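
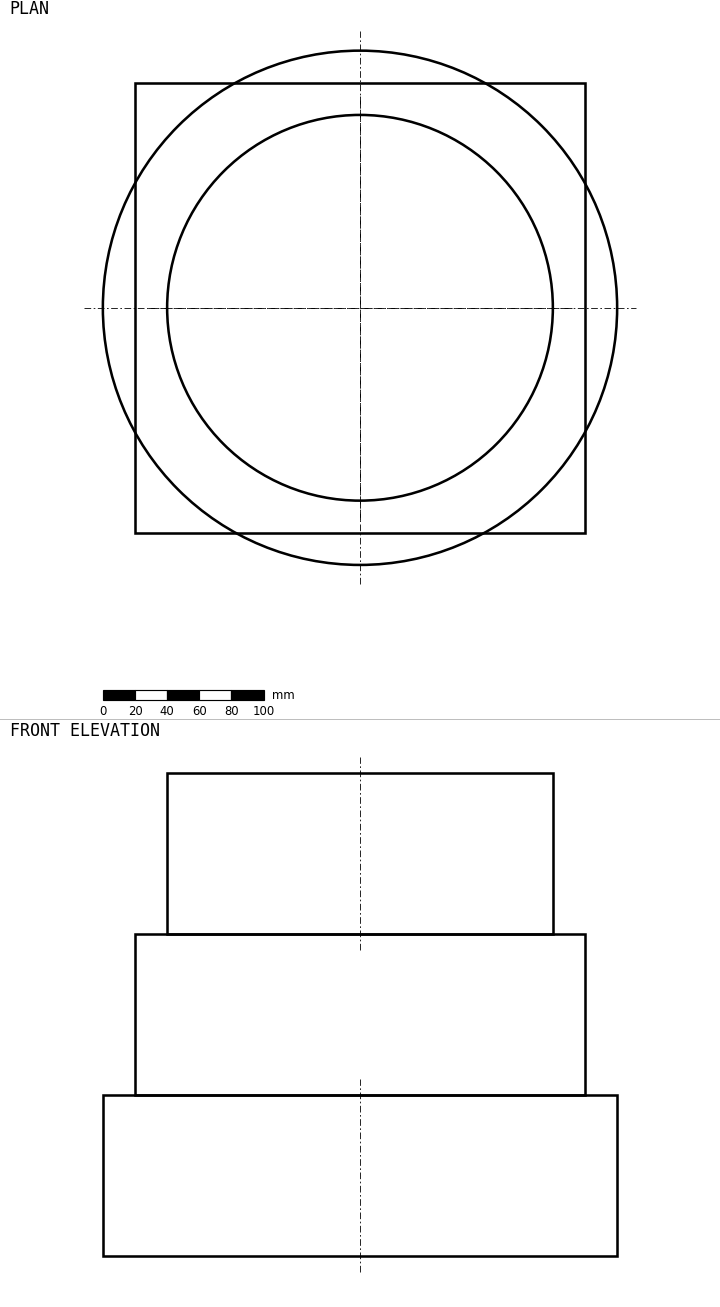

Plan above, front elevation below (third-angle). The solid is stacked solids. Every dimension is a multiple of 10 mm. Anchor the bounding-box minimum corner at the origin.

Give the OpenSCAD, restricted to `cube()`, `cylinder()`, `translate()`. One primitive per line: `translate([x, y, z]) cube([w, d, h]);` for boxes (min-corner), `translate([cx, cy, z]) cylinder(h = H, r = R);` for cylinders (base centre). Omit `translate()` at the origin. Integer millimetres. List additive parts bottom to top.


translate([160, 160, 0]) cylinder(h = 100, r = 160);
translate([20, 20, 100]) cube([280, 280, 100]);
translate([160, 160, 200]) cylinder(h = 100, r = 120);


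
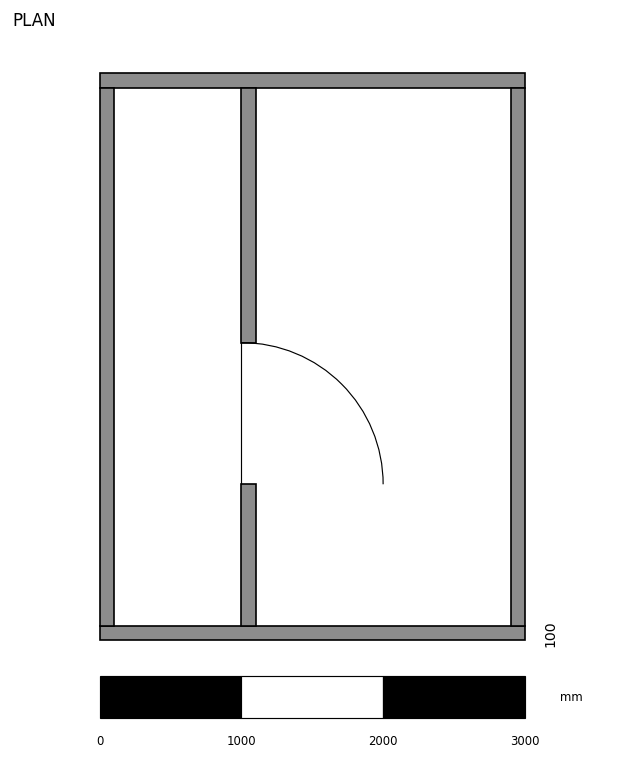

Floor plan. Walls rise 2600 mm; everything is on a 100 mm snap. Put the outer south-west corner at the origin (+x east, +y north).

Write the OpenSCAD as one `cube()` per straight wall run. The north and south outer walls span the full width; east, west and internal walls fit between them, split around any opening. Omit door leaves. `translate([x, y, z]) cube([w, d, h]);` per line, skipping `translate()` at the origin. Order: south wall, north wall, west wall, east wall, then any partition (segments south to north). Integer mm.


cube([3000, 100, 2600]);
translate([0, 3900, 0]) cube([3000, 100, 2600]);
translate([0, 100, 0]) cube([100, 3800, 2600]);
translate([2900, 100, 0]) cube([100, 3800, 2600]);
translate([1000, 100, 0]) cube([100, 1000, 2600]);
translate([1000, 2100, 0]) cube([100, 1800, 2600]);


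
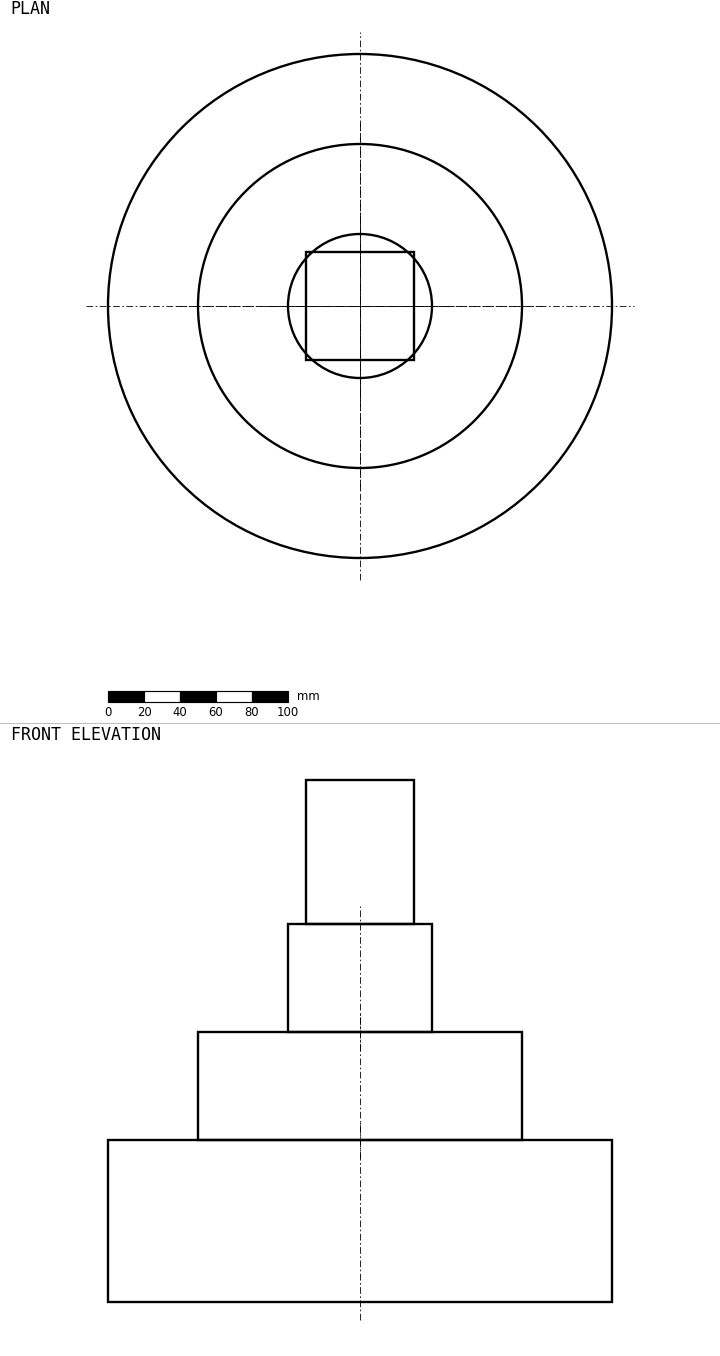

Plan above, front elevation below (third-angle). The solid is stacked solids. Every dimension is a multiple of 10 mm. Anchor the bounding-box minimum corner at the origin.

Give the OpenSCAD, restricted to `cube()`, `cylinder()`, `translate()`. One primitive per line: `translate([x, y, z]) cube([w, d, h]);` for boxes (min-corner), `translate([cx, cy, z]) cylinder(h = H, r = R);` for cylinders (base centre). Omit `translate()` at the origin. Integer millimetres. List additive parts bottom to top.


translate([140, 140, 0]) cylinder(h = 90, r = 140);
translate([140, 140, 90]) cylinder(h = 60, r = 90);
translate([140, 140, 150]) cylinder(h = 60, r = 40);
translate([110, 110, 210]) cube([60, 60, 80]);


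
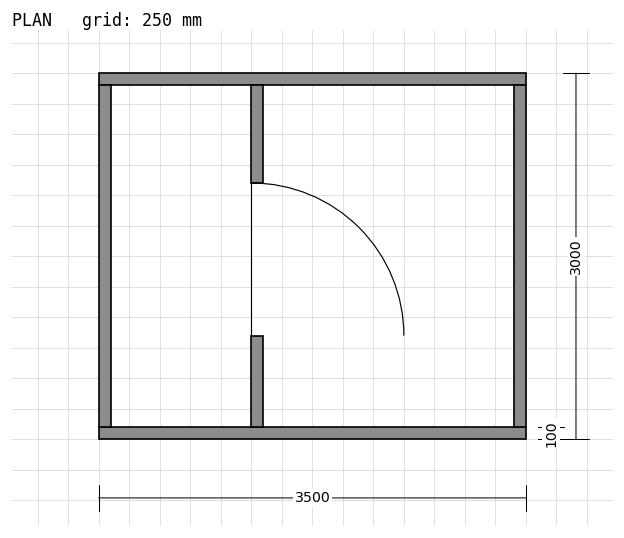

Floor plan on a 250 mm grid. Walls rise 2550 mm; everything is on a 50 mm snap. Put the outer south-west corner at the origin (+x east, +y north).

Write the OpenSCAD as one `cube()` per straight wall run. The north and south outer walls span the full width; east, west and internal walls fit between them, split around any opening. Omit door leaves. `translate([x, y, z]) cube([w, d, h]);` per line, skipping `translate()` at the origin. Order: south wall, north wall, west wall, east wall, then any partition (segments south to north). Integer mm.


cube([3500, 100, 2550]);
translate([0, 2900, 0]) cube([3500, 100, 2550]);
translate([0, 100, 0]) cube([100, 2800, 2550]);
translate([3400, 100, 0]) cube([100, 2800, 2550]);
translate([1250, 100, 0]) cube([100, 750, 2550]);
translate([1250, 2100, 0]) cube([100, 800, 2550]);


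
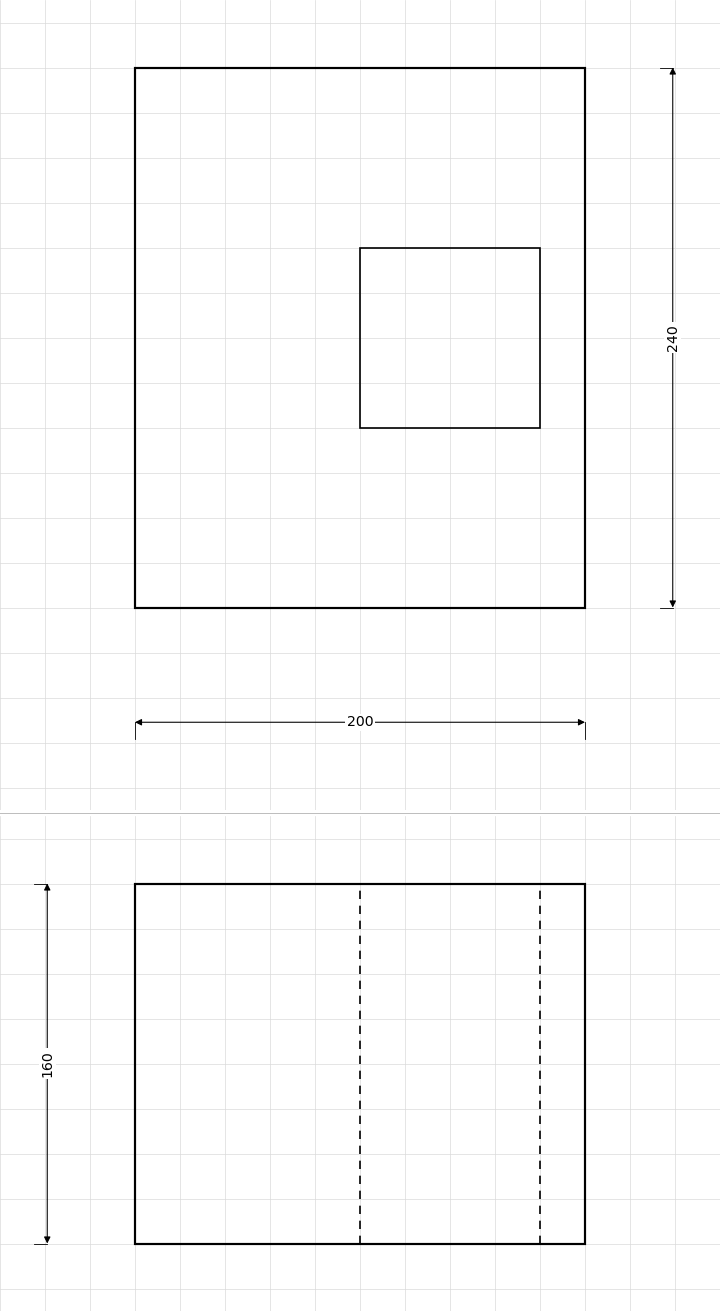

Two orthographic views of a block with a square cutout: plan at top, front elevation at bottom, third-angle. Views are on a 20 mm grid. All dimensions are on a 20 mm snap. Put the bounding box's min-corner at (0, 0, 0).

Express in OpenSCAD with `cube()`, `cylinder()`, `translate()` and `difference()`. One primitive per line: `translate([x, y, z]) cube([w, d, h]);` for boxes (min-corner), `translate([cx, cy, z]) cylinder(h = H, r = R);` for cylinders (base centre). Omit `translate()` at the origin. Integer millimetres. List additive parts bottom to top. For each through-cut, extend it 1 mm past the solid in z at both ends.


difference() {
  cube([200, 240, 160]);
  translate([100, 80, -1]) cube([80, 80, 162]);
}


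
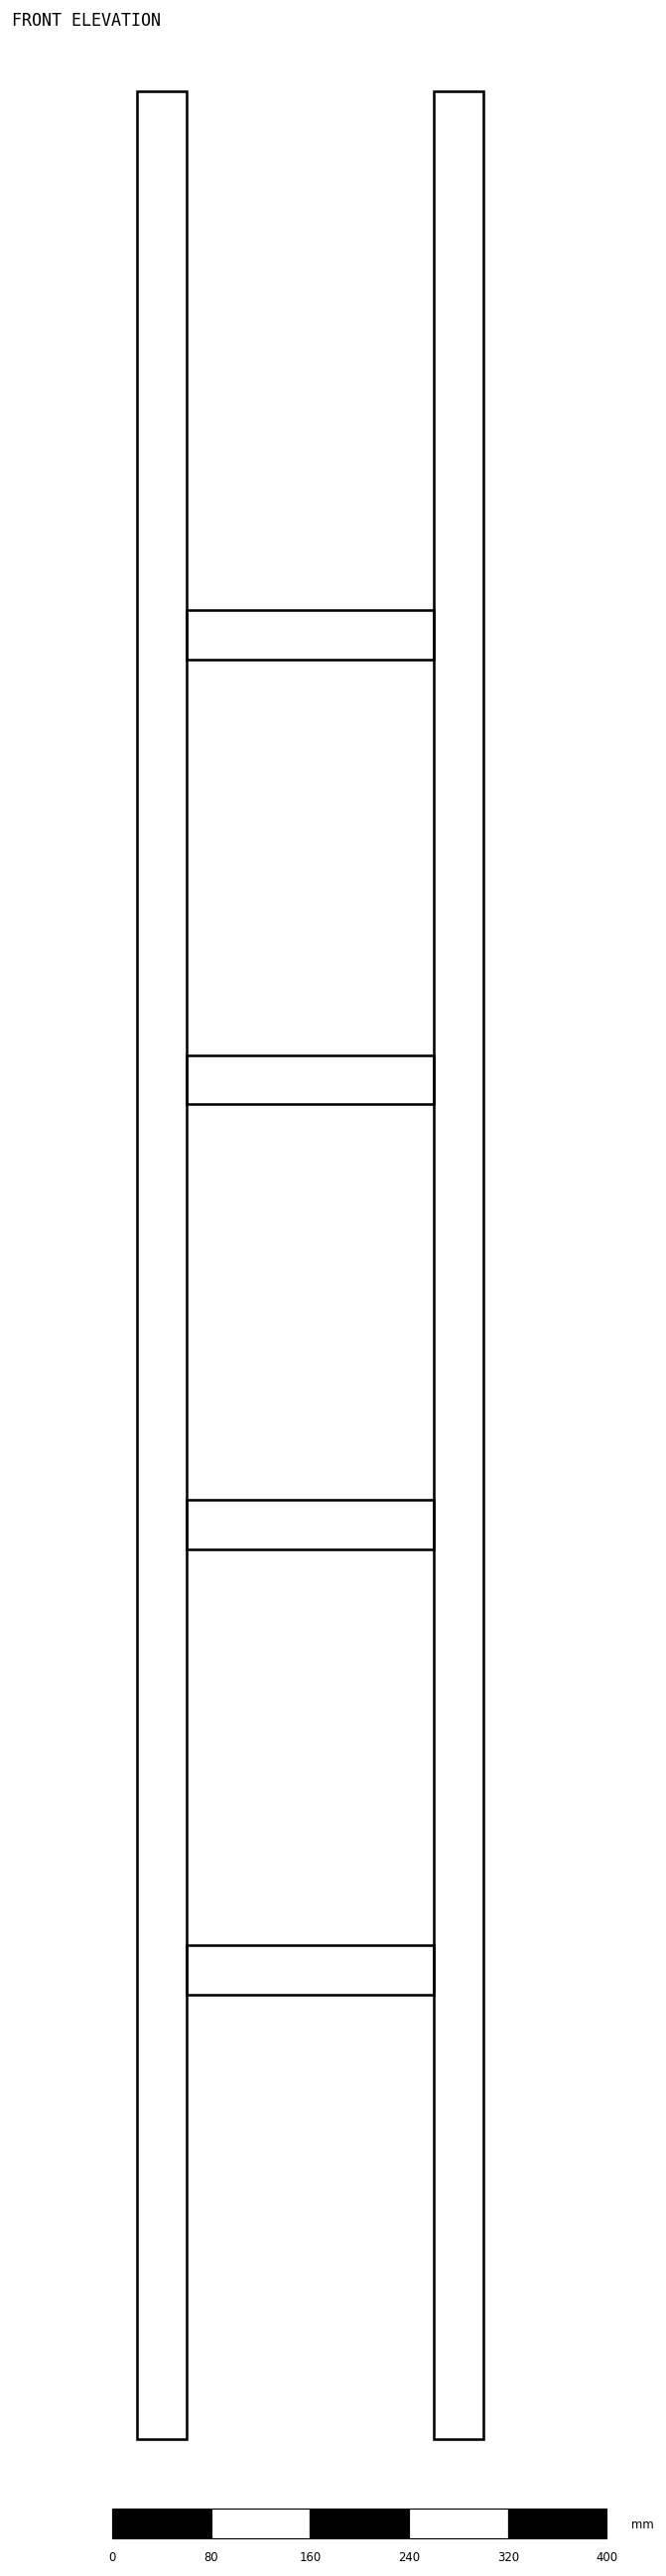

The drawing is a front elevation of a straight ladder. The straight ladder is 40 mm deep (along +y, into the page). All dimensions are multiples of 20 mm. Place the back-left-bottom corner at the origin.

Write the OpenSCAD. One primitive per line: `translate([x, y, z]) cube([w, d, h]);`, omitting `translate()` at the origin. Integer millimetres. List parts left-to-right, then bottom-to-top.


cube([40, 40, 1900]);
translate([40, 0, 360]) cube([200, 40, 40]);
translate([40, 0, 720]) cube([200, 40, 40]);
translate([40, 0, 1080]) cube([200, 40, 40]);
translate([40, 0, 1440]) cube([200, 40, 40]);
translate([240, 0, 0]) cube([40, 40, 1900]);


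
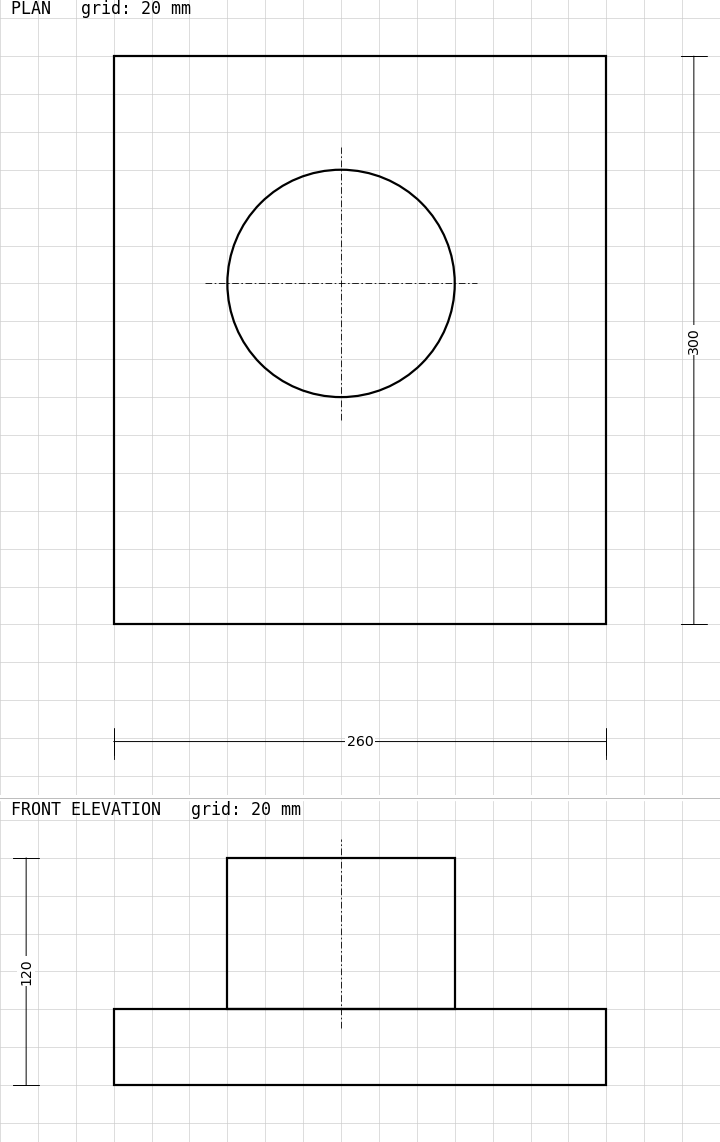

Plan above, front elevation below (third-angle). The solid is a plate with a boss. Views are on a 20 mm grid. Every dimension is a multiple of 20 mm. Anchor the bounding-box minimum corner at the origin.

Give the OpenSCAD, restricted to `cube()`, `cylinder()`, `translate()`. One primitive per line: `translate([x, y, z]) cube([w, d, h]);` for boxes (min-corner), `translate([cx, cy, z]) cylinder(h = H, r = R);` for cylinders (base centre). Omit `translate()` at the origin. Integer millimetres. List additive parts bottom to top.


cube([260, 300, 40]);
translate([120, 180, 40]) cylinder(h = 80, r = 60);


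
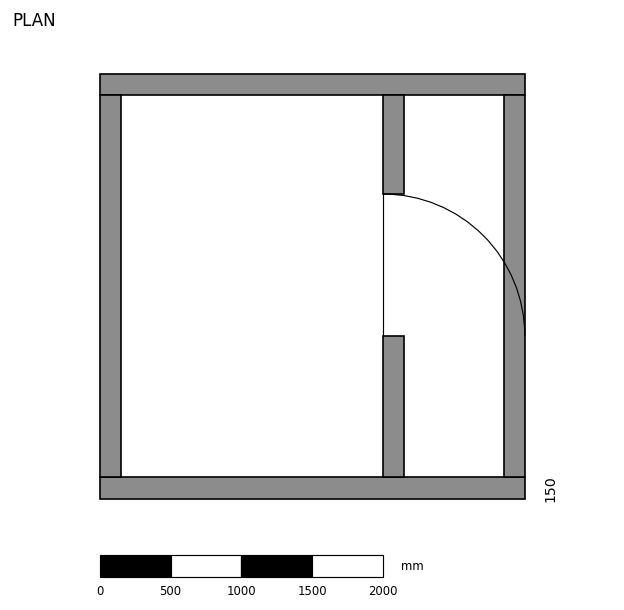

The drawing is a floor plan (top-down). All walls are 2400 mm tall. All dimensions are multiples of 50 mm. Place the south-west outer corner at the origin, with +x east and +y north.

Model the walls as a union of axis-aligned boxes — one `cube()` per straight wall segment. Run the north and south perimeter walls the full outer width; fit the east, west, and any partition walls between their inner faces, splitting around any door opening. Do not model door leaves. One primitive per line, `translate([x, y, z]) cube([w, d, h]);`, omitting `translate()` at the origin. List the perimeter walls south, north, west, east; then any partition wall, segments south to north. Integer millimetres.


cube([3000, 150, 2400]);
translate([0, 2850, 0]) cube([3000, 150, 2400]);
translate([0, 150, 0]) cube([150, 2700, 2400]);
translate([2850, 150, 0]) cube([150, 2700, 2400]);
translate([2000, 150, 0]) cube([150, 1000, 2400]);
translate([2000, 2150, 0]) cube([150, 700, 2400]);


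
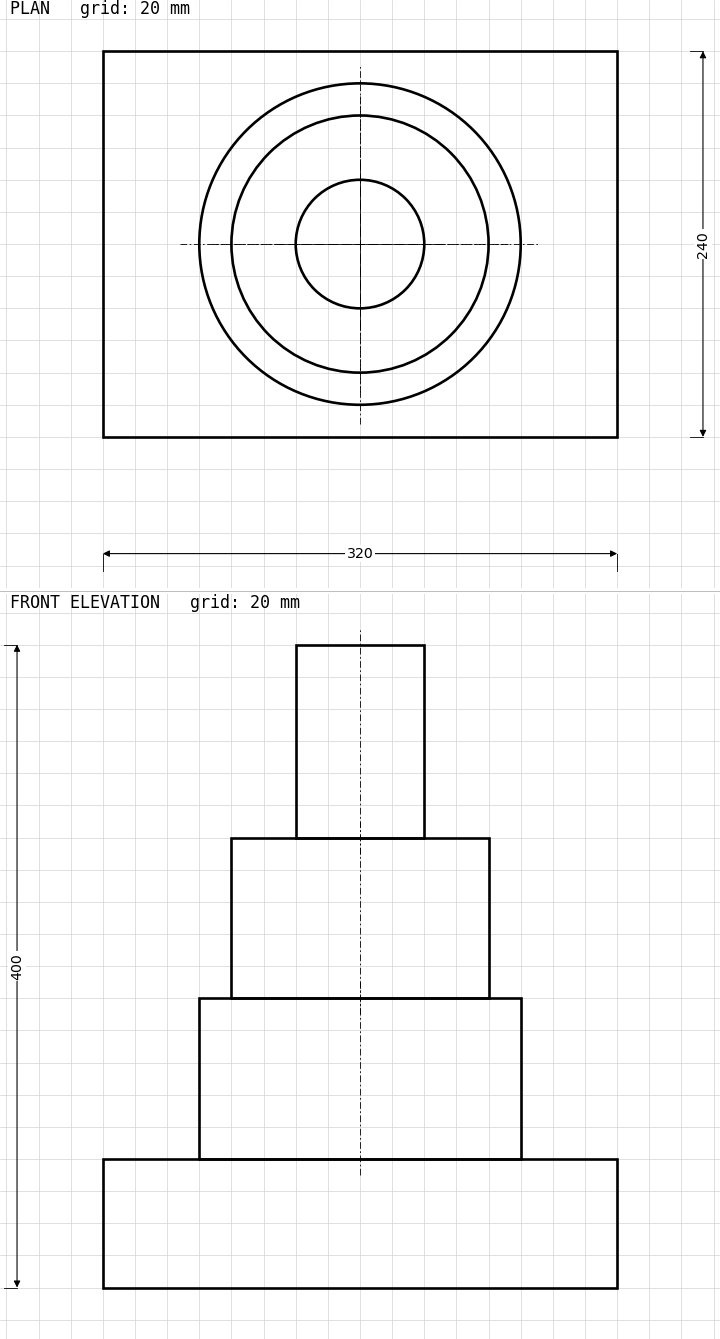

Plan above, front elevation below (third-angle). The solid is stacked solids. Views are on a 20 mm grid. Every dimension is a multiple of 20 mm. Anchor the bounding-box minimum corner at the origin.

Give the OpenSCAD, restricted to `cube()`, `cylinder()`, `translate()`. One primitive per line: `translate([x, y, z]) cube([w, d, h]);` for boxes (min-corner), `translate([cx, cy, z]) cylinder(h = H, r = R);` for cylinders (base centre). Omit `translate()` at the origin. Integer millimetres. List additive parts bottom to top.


cube([320, 240, 80]);
translate([160, 120, 80]) cylinder(h = 100, r = 100);
translate([160, 120, 180]) cylinder(h = 100, r = 80);
translate([160, 120, 280]) cylinder(h = 120, r = 40);


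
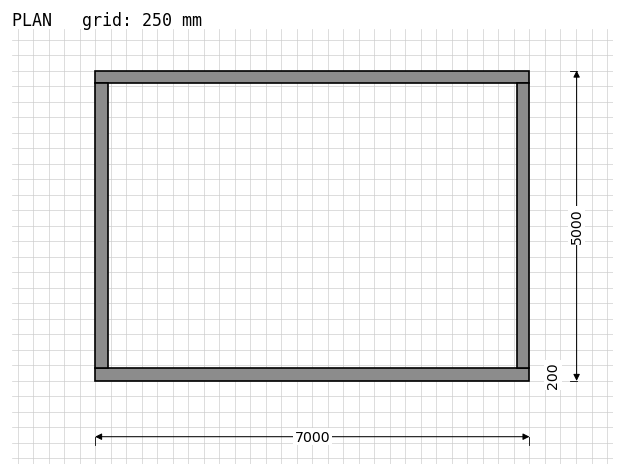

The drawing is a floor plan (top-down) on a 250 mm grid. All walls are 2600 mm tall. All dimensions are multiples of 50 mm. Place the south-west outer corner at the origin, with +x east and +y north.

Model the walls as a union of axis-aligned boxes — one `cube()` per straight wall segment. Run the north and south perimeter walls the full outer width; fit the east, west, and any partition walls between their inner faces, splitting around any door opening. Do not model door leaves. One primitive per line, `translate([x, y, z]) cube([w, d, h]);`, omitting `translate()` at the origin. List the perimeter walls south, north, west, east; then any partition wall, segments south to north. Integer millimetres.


cube([7000, 200, 2600]);
translate([0, 4800, 0]) cube([7000, 200, 2600]);
translate([0, 200, 0]) cube([200, 4600, 2600]);
translate([6800, 200, 0]) cube([200, 4600, 2600]);


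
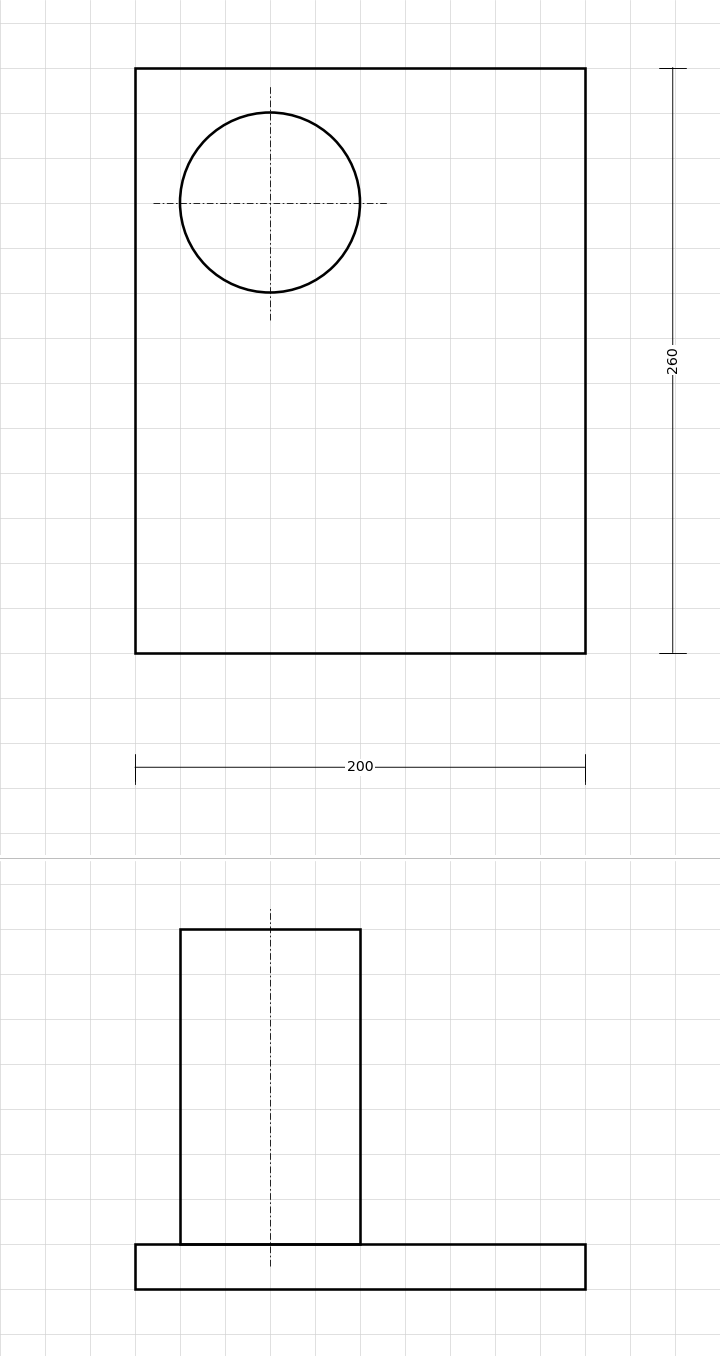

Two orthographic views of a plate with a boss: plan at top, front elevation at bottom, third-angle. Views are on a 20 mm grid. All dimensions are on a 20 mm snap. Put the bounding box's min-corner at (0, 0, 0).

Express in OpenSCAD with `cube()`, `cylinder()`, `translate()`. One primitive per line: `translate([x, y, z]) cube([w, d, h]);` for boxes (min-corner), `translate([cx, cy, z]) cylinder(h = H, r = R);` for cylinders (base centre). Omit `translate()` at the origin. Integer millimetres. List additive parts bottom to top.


cube([200, 260, 20]);
translate([60, 200, 20]) cylinder(h = 140, r = 40);


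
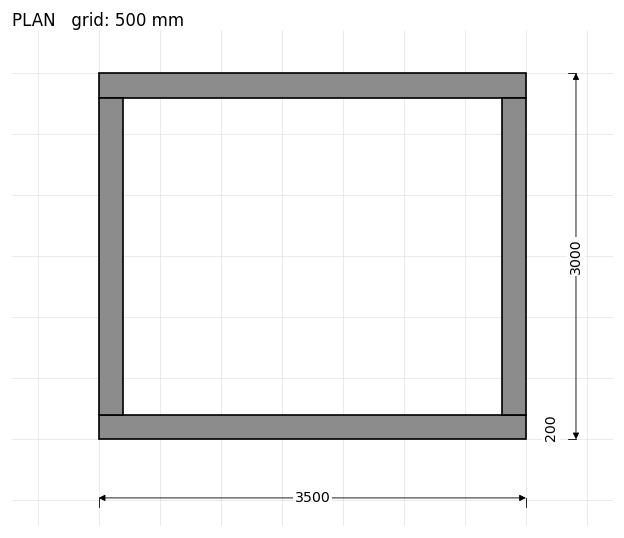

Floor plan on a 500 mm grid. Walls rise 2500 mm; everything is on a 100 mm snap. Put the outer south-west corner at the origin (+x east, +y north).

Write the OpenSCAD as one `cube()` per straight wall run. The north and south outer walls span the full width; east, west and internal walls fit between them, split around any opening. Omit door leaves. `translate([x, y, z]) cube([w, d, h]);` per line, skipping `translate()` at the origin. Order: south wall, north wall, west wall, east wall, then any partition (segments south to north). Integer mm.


cube([3500, 200, 2500]);
translate([0, 2800, 0]) cube([3500, 200, 2500]);
translate([0, 200, 0]) cube([200, 2600, 2500]);
translate([3300, 200, 0]) cube([200, 2600, 2500]);


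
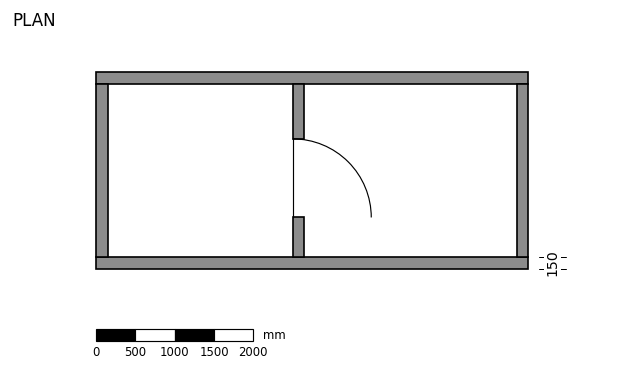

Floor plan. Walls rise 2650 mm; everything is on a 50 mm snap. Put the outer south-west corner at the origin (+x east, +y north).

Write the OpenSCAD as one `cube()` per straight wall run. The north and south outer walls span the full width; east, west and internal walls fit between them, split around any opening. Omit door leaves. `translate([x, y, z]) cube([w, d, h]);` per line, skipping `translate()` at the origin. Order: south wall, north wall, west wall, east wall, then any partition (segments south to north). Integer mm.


cube([5500, 150, 2650]);
translate([0, 2350, 0]) cube([5500, 150, 2650]);
translate([0, 150, 0]) cube([150, 2200, 2650]);
translate([5350, 150, 0]) cube([150, 2200, 2650]);
translate([2500, 150, 0]) cube([150, 500, 2650]);
translate([2500, 1650, 0]) cube([150, 700, 2650]);


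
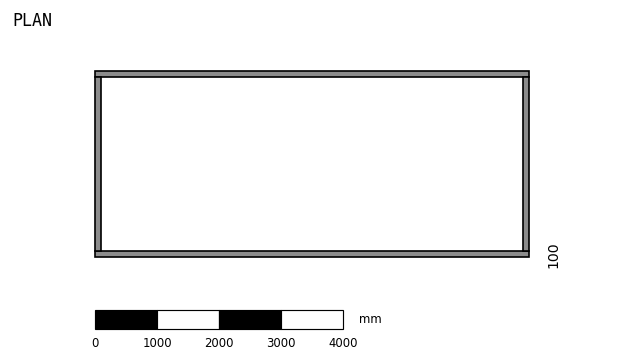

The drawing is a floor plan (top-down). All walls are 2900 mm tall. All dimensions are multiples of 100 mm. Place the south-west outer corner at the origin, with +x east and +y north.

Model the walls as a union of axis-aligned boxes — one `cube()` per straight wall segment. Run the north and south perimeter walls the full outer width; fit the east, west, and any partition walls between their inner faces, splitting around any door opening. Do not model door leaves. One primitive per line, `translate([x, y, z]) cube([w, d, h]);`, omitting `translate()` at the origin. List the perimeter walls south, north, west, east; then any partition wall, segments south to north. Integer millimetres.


cube([7000, 100, 2900]);
translate([0, 2900, 0]) cube([7000, 100, 2900]);
translate([0, 100, 0]) cube([100, 2800, 2900]);
translate([6900, 100, 0]) cube([100, 2800, 2900]);


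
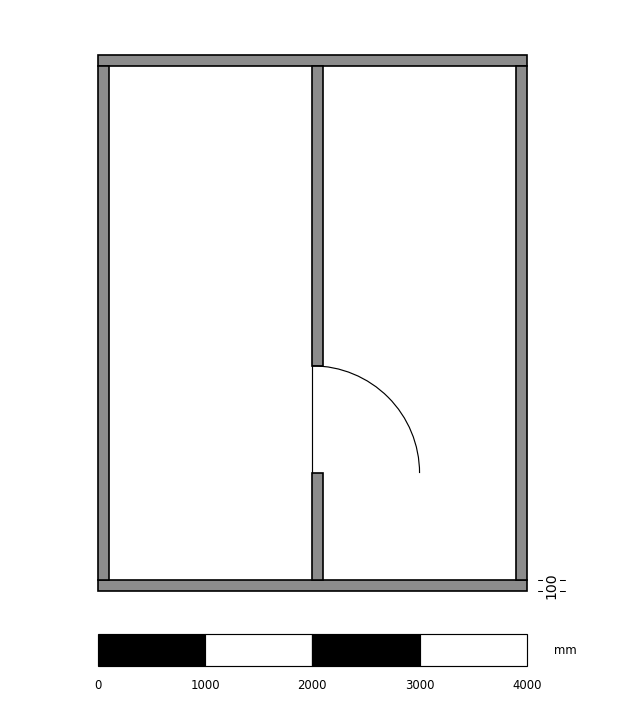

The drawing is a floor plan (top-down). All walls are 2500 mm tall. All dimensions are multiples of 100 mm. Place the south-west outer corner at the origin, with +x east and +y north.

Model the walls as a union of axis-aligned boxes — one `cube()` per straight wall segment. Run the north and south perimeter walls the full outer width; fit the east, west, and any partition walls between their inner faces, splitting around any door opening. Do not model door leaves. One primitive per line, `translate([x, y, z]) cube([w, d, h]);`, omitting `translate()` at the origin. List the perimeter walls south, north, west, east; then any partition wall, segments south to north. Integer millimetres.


cube([4000, 100, 2500]);
translate([0, 4900, 0]) cube([4000, 100, 2500]);
translate([0, 100, 0]) cube([100, 4800, 2500]);
translate([3900, 100, 0]) cube([100, 4800, 2500]);
translate([2000, 100, 0]) cube([100, 1000, 2500]);
translate([2000, 2100, 0]) cube([100, 2800, 2500]);


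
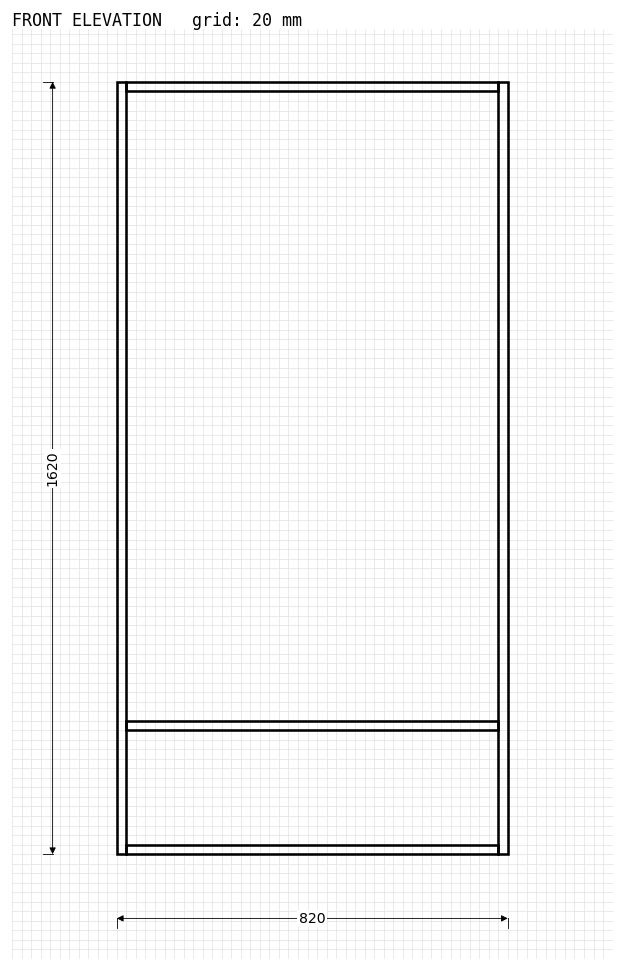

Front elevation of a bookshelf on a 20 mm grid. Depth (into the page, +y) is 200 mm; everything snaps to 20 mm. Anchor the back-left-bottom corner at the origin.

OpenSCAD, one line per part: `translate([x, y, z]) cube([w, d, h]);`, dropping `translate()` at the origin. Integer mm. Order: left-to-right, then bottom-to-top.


cube([20, 200, 1620]);
translate([20, 0, 0]) cube([780, 200, 20]);
translate([20, 0, 260]) cube([780, 200, 20]);
translate([20, 0, 1600]) cube([780, 200, 20]);
translate([800, 0, 0]) cube([20, 200, 1620]);


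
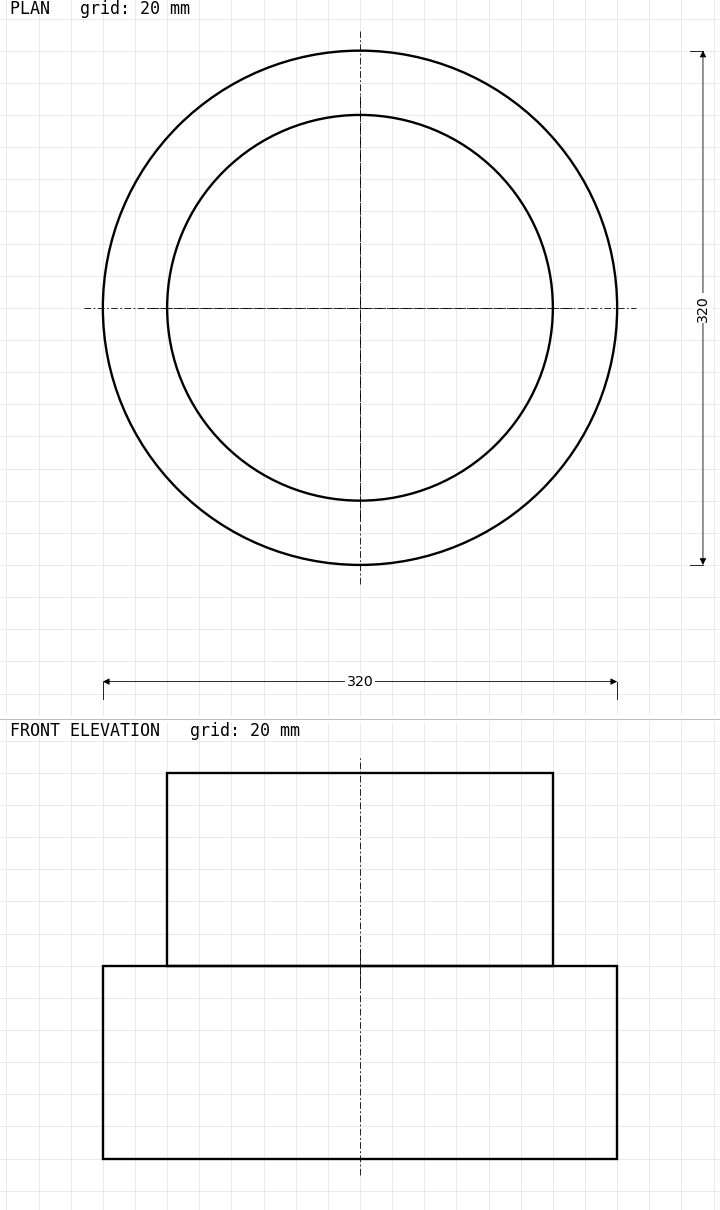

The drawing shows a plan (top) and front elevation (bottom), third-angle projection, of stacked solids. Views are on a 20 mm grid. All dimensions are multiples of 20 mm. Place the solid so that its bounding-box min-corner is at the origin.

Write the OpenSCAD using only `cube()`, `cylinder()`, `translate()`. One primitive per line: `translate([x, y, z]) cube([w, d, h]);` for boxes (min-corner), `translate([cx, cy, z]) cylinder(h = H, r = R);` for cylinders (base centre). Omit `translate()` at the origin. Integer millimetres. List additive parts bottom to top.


translate([160, 160, 0]) cylinder(h = 120, r = 160);
translate([160, 160, 120]) cylinder(h = 120, r = 120);


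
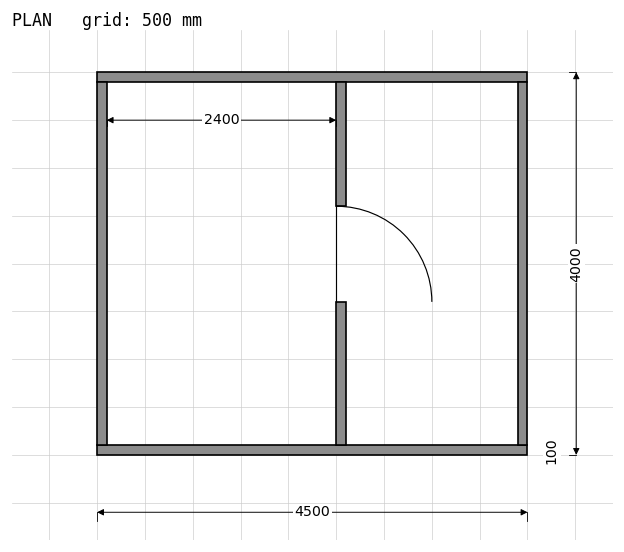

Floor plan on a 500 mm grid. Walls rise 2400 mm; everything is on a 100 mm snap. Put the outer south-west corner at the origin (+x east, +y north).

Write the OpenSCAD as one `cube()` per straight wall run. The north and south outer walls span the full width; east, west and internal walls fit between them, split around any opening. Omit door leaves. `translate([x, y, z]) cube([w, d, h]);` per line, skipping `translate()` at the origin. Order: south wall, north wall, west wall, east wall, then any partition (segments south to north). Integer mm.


cube([4500, 100, 2400]);
translate([0, 3900, 0]) cube([4500, 100, 2400]);
translate([0, 100, 0]) cube([100, 3800, 2400]);
translate([4400, 100, 0]) cube([100, 3800, 2400]);
translate([2500, 100, 0]) cube([100, 1500, 2400]);
translate([2500, 2600, 0]) cube([100, 1300, 2400]);


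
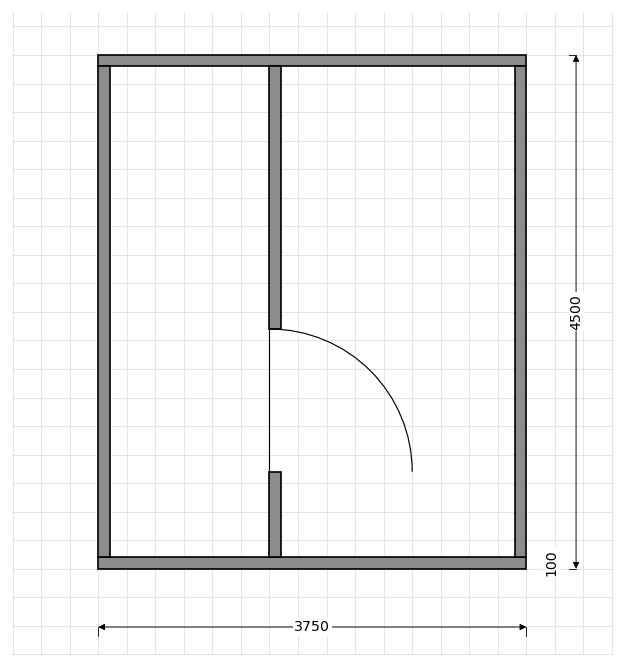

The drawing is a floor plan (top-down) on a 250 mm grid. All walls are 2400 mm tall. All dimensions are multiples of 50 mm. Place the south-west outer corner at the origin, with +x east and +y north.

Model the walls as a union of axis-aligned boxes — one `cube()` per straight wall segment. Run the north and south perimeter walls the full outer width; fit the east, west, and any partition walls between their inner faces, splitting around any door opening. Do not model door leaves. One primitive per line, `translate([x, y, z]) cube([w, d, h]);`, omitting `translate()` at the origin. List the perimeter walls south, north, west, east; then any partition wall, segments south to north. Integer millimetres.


cube([3750, 100, 2400]);
translate([0, 4400, 0]) cube([3750, 100, 2400]);
translate([0, 100, 0]) cube([100, 4300, 2400]);
translate([3650, 100, 0]) cube([100, 4300, 2400]);
translate([1500, 100, 0]) cube([100, 750, 2400]);
translate([1500, 2100, 0]) cube([100, 2300, 2400]);


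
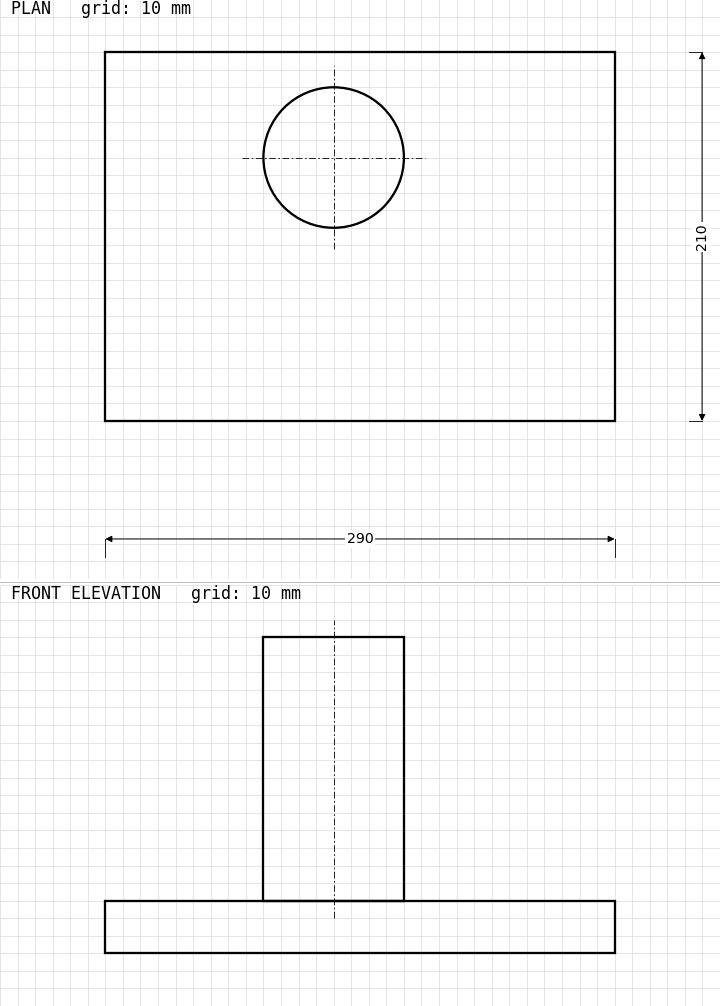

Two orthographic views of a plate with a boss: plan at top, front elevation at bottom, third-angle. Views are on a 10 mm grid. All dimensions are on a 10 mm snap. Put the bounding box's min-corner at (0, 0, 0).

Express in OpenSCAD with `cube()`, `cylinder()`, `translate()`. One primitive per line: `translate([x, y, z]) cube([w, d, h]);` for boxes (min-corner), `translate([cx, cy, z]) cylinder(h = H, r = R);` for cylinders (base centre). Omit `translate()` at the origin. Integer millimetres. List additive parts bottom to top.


cube([290, 210, 30]);
translate([130, 150, 30]) cylinder(h = 150, r = 40);


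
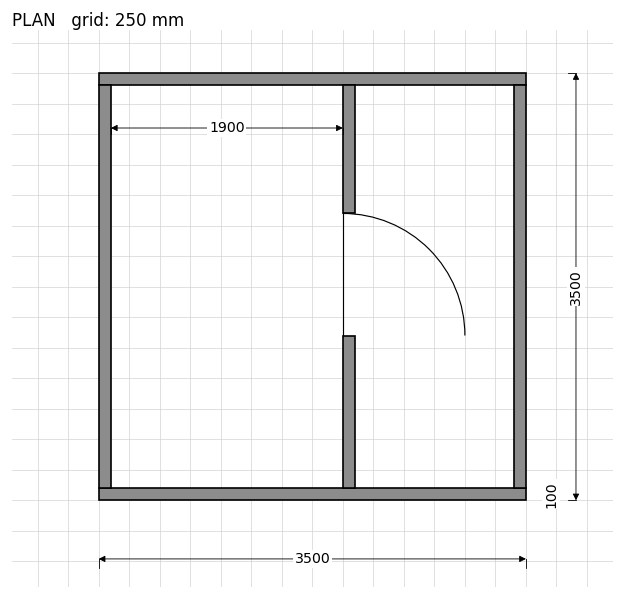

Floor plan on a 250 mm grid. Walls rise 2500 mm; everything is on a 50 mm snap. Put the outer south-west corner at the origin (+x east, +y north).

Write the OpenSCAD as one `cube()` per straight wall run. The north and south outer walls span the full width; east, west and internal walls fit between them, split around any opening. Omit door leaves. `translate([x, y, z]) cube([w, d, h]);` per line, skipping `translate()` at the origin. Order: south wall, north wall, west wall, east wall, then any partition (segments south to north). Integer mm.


cube([3500, 100, 2500]);
translate([0, 3400, 0]) cube([3500, 100, 2500]);
translate([0, 100, 0]) cube([100, 3300, 2500]);
translate([3400, 100, 0]) cube([100, 3300, 2500]);
translate([2000, 100, 0]) cube([100, 1250, 2500]);
translate([2000, 2350, 0]) cube([100, 1050, 2500]);


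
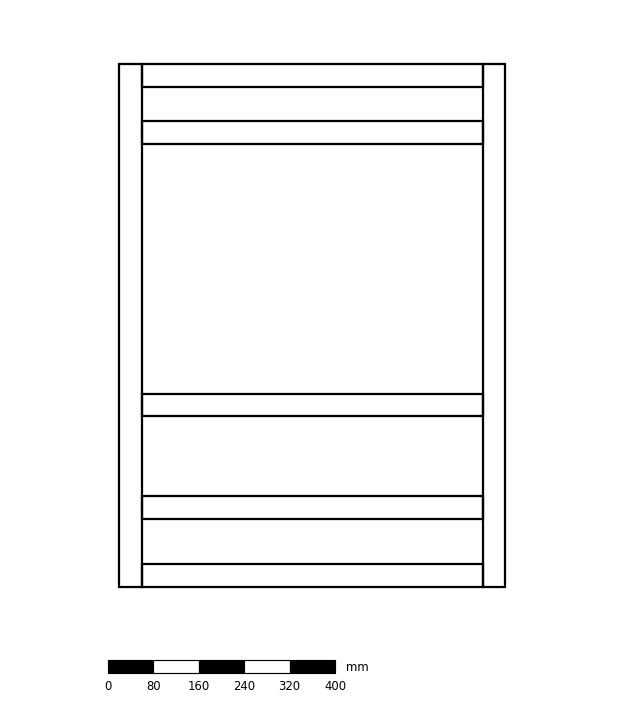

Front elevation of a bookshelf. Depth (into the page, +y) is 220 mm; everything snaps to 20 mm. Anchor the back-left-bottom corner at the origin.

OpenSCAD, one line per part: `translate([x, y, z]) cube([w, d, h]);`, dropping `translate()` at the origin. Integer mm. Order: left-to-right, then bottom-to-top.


cube([40, 220, 920]);
translate([40, 0, 0]) cube([600, 220, 40]);
translate([40, 0, 120]) cube([600, 220, 40]);
translate([40, 0, 300]) cube([600, 220, 40]);
translate([40, 0, 780]) cube([600, 220, 40]);
translate([40, 0, 880]) cube([600, 220, 40]);
translate([640, 0, 0]) cube([40, 220, 920]);


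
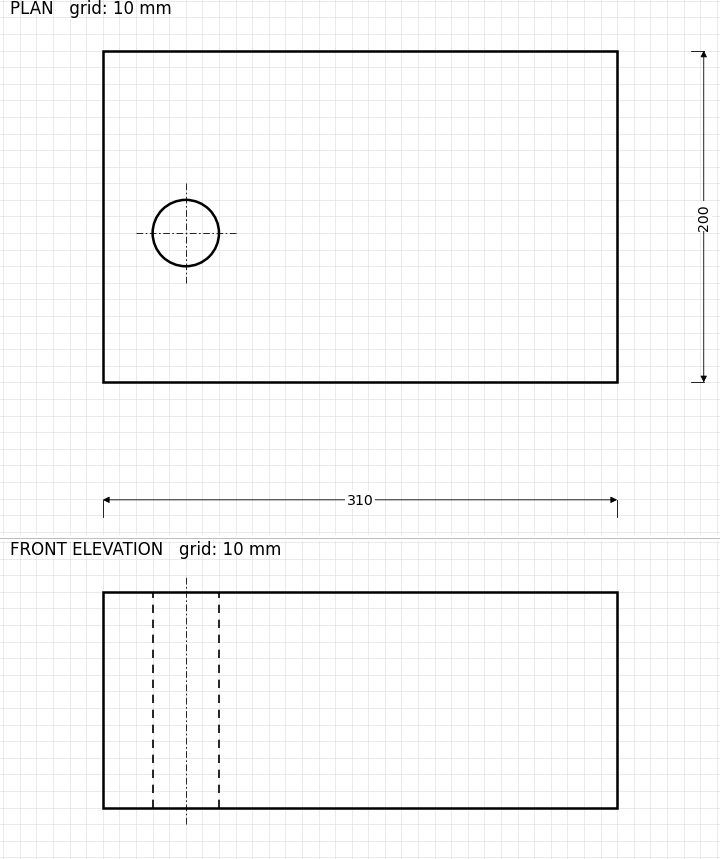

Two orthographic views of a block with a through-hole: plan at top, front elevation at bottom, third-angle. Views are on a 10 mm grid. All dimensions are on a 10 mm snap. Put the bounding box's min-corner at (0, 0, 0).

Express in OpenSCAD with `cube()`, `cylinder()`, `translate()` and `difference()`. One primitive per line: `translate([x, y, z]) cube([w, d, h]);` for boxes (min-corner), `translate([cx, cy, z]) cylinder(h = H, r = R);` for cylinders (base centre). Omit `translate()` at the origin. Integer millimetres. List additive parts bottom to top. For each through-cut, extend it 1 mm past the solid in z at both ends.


difference() {
  cube([310, 200, 130]);
  translate([50, 90, -1]) cylinder(h = 132, r = 20);
}


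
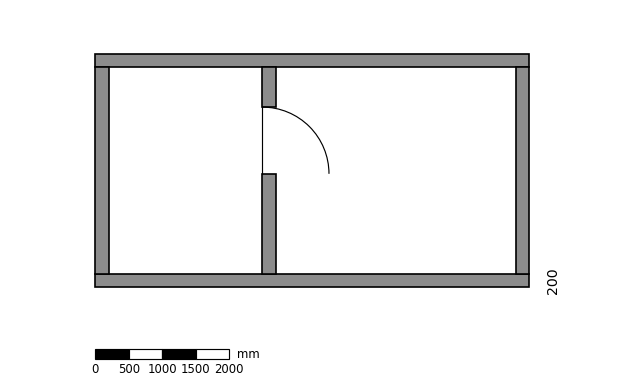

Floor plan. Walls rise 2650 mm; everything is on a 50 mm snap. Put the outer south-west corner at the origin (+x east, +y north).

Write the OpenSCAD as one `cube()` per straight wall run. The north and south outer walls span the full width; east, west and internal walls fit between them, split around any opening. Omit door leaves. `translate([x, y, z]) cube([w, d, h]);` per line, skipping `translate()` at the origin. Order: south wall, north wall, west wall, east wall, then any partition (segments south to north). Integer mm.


cube([6500, 200, 2650]);
translate([0, 3300, 0]) cube([6500, 200, 2650]);
translate([0, 200, 0]) cube([200, 3100, 2650]);
translate([6300, 200, 0]) cube([200, 3100, 2650]);
translate([2500, 200, 0]) cube([200, 1500, 2650]);
translate([2500, 2700, 0]) cube([200, 600, 2650]);


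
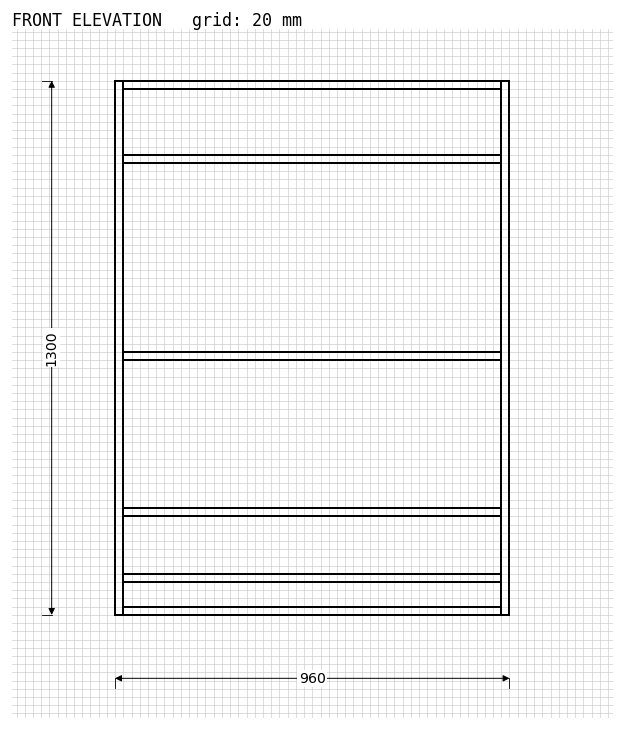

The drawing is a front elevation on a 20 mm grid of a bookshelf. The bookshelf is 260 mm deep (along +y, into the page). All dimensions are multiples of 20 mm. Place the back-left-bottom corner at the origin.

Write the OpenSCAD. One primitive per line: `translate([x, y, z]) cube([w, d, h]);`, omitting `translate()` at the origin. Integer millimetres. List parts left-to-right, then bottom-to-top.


cube([20, 260, 1300]);
translate([20, 0, 0]) cube([920, 260, 20]);
translate([20, 0, 80]) cube([920, 260, 20]);
translate([20, 0, 240]) cube([920, 260, 20]);
translate([20, 0, 620]) cube([920, 260, 20]);
translate([20, 0, 1100]) cube([920, 260, 20]);
translate([20, 0, 1280]) cube([920, 260, 20]);
translate([940, 0, 0]) cube([20, 260, 1300]);


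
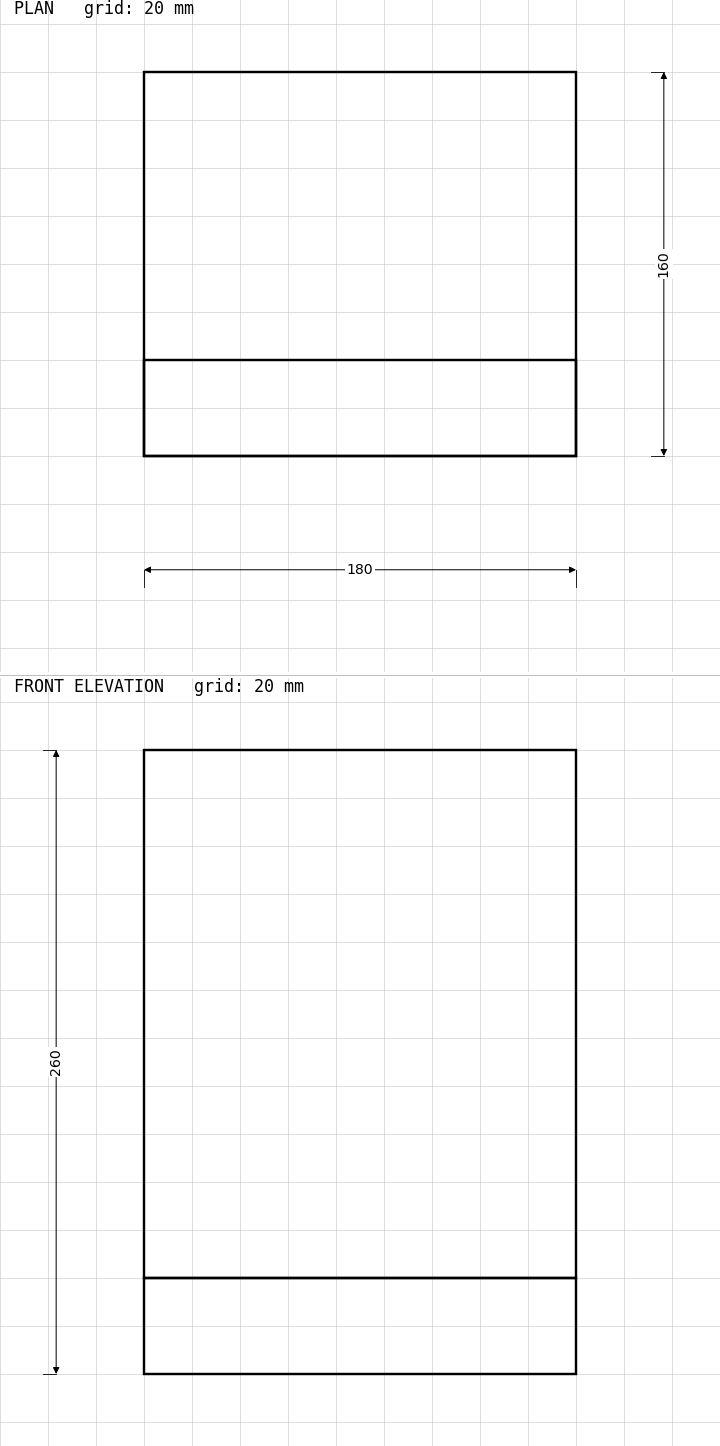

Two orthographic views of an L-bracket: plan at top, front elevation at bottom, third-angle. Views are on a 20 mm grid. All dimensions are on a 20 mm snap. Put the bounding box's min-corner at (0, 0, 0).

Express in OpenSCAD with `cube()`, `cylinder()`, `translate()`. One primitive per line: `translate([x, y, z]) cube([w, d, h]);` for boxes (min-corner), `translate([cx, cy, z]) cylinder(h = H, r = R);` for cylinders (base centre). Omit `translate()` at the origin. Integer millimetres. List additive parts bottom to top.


cube([180, 160, 40]);
translate([0, 0, 40]) cube([180, 40, 220]);


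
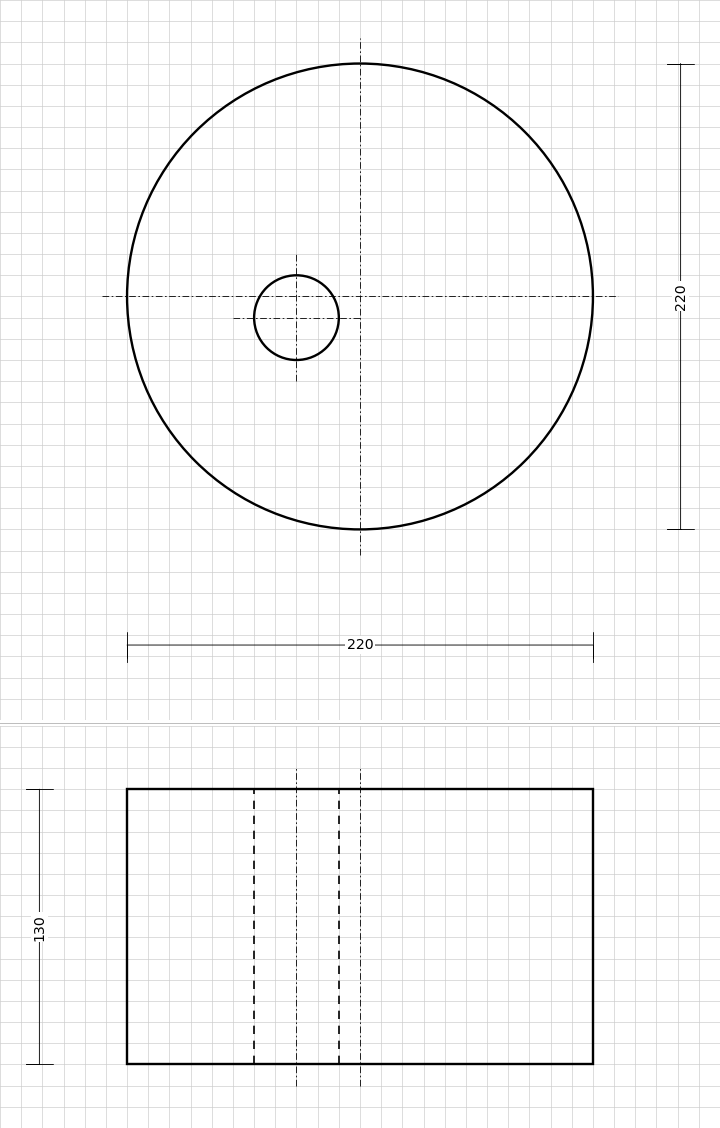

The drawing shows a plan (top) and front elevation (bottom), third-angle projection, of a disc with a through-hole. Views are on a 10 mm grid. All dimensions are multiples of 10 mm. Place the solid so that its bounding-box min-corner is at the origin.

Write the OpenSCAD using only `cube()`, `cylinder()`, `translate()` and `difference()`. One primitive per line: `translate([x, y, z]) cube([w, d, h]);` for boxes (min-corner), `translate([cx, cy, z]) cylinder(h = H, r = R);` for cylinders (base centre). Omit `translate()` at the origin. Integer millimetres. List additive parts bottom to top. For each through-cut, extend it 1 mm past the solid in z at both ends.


difference() {
  translate([110, 110, 0]) cylinder(h = 130, r = 110);
  translate([80, 100, -1]) cylinder(h = 132, r = 20);
}


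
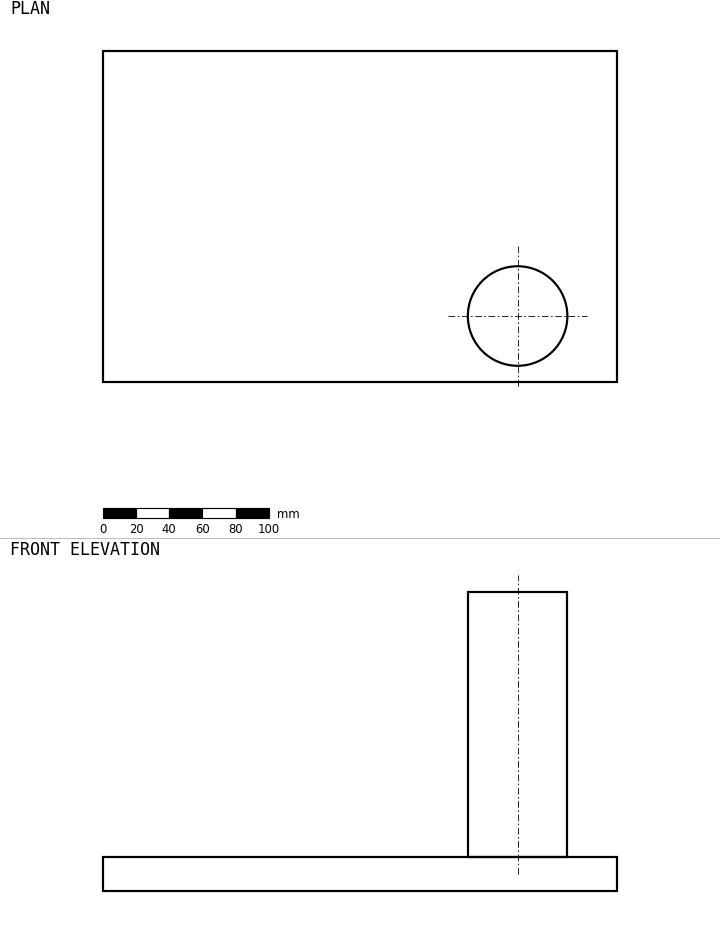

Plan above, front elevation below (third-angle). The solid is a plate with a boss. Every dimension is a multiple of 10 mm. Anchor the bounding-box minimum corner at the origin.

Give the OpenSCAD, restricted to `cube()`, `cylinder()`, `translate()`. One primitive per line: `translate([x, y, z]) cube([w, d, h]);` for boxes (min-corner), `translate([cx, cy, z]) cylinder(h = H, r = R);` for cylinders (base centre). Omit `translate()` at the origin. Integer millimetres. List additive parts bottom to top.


cube([310, 200, 20]);
translate([250, 40, 20]) cylinder(h = 160, r = 30);


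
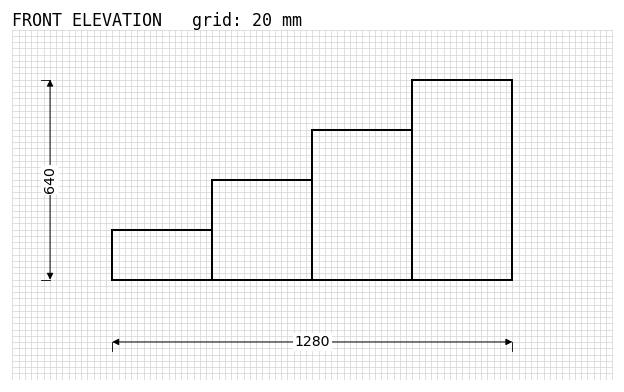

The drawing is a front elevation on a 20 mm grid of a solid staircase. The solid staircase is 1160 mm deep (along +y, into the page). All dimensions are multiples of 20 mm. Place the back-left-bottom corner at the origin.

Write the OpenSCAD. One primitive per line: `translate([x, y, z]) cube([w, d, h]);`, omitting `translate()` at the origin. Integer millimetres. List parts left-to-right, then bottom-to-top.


cube([320, 1160, 160]);
translate([320, 0, 0]) cube([320, 1160, 320]);
translate([640, 0, 0]) cube([320, 1160, 480]);
translate([960, 0, 0]) cube([320, 1160, 640]);


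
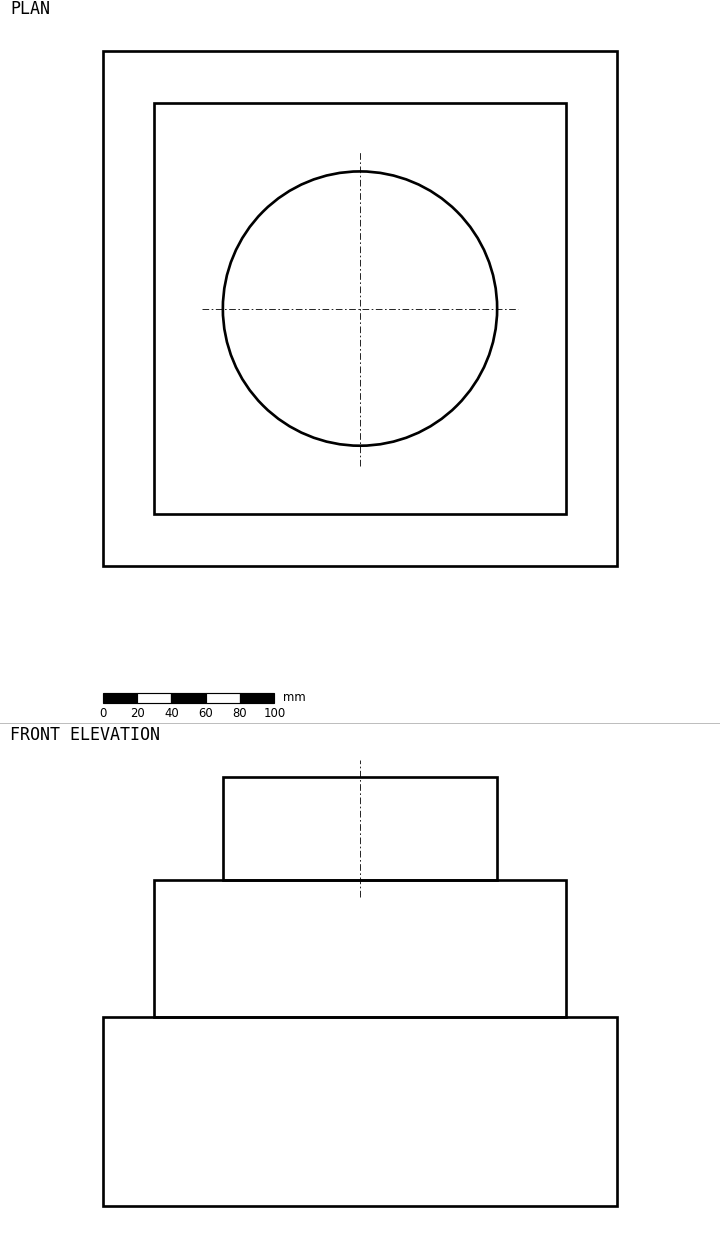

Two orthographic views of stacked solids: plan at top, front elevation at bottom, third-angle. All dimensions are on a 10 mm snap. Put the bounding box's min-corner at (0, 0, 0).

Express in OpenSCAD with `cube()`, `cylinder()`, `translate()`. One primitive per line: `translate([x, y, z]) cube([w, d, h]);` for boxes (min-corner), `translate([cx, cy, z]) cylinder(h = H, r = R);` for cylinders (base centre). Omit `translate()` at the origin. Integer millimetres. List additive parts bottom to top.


cube([300, 300, 110]);
translate([30, 30, 110]) cube([240, 240, 80]);
translate([150, 150, 190]) cylinder(h = 60, r = 80);


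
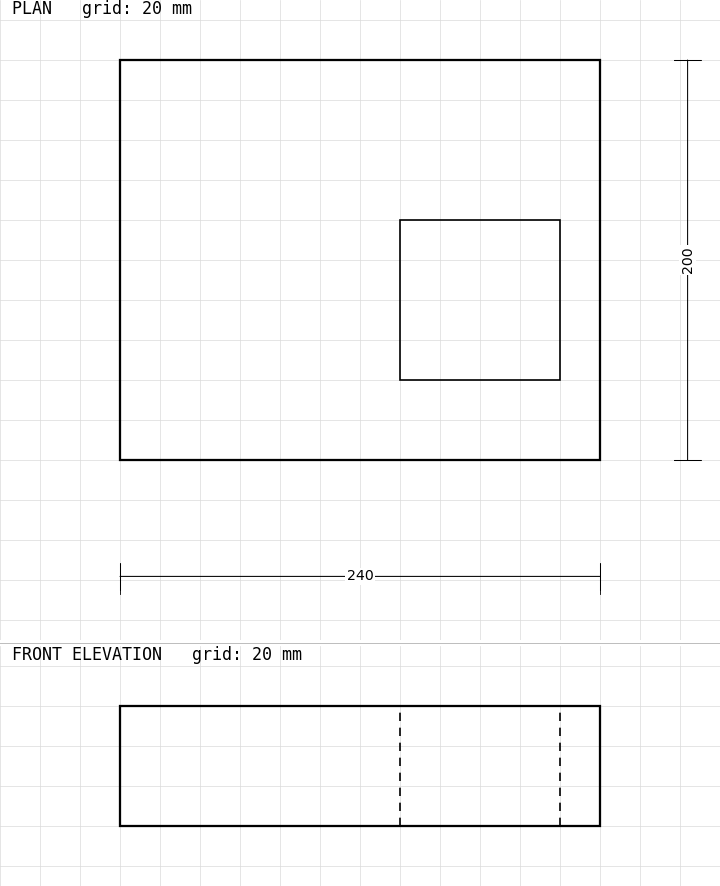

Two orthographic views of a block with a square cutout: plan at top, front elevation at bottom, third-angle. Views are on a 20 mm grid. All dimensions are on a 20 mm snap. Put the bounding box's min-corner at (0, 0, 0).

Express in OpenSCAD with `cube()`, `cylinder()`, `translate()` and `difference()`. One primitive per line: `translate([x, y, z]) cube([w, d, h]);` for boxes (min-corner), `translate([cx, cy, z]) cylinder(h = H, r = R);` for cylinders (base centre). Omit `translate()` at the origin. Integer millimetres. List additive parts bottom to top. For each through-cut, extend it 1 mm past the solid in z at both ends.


difference() {
  cube([240, 200, 60]);
  translate([140, 40, -1]) cube([80, 80, 62]);
}


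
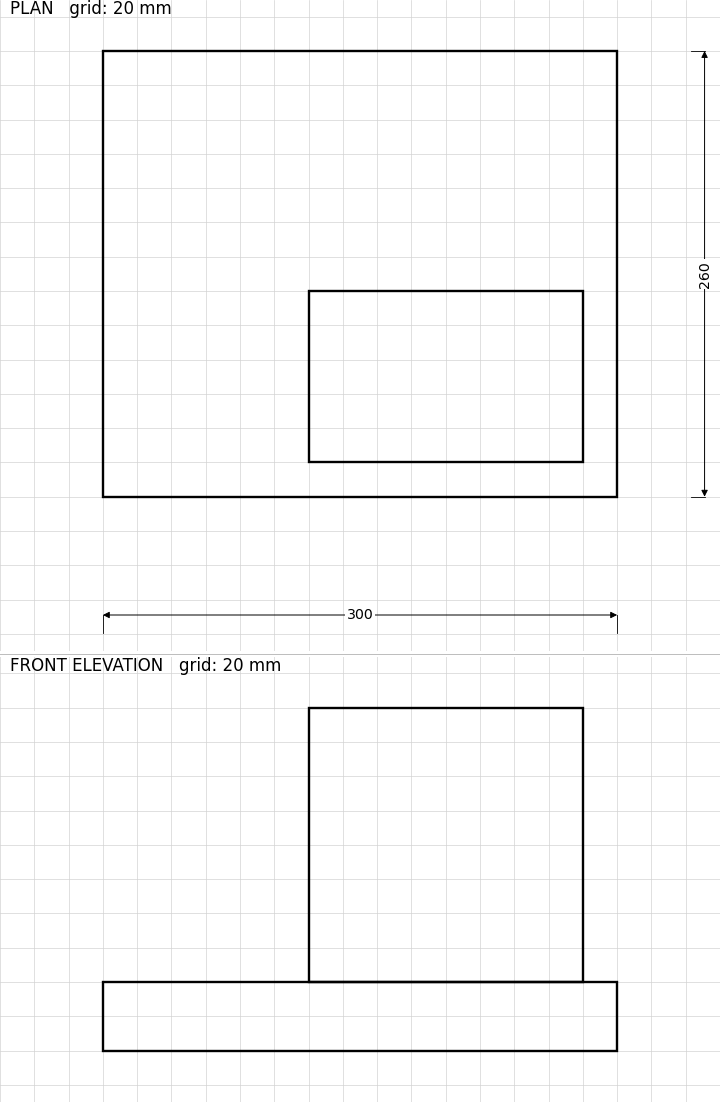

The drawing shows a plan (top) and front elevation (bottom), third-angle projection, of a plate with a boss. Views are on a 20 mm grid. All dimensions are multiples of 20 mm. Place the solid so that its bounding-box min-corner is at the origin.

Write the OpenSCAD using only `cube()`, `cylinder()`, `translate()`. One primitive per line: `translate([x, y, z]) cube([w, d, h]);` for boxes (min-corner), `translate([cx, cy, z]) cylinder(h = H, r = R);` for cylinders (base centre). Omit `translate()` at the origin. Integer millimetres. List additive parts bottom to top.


cube([300, 260, 40]);
translate([120, 20, 40]) cube([160, 100, 160]);


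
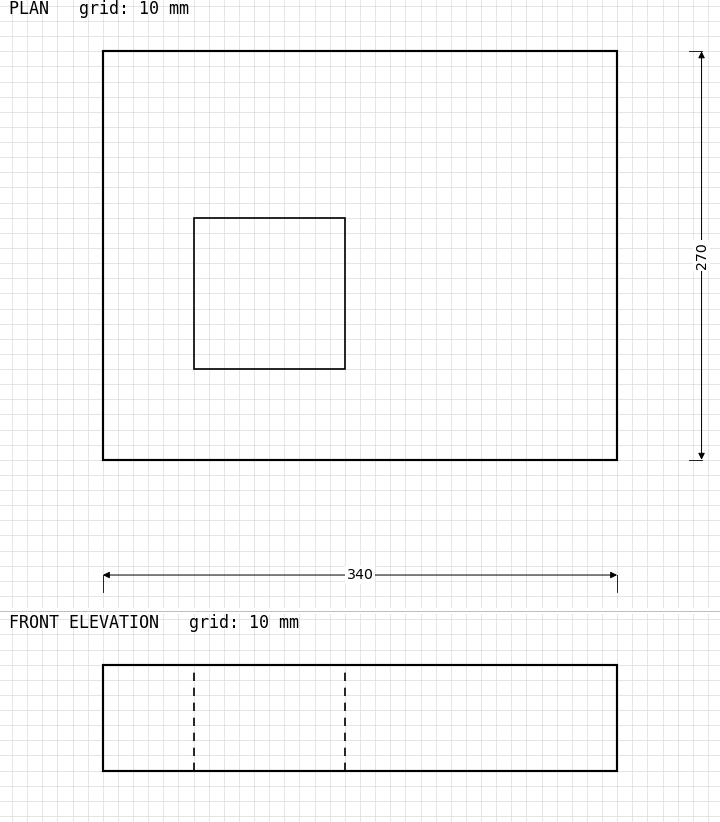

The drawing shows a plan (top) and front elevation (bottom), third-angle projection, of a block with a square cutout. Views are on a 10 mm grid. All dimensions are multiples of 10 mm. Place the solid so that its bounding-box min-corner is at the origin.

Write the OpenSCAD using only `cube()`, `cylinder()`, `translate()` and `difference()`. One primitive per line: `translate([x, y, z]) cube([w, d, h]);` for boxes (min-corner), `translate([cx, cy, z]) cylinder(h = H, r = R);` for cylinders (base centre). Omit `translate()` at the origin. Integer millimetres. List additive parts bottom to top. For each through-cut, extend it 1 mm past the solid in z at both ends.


difference() {
  cube([340, 270, 70]);
  translate([60, 60, -1]) cube([100, 100, 72]);
}


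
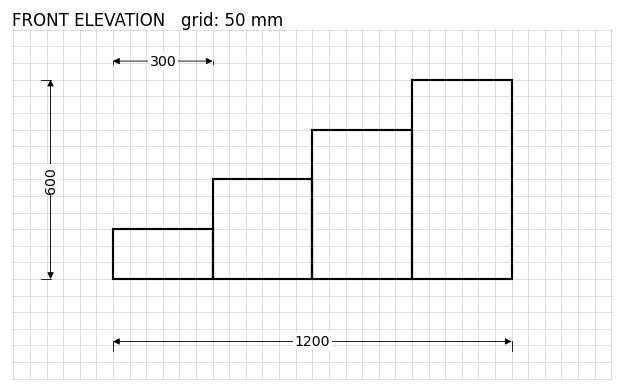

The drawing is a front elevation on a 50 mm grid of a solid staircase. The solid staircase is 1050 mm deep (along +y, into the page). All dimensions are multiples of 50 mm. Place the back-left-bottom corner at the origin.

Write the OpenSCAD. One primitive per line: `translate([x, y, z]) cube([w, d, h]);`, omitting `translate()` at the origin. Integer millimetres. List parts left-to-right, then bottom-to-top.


cube([300, 1050, 150]);
translate([300, 0, 0]) cube([300, 1050, 300]);
translate([600, 0, 0]) cube([300, 1050, 450]);
translate([900, 0, 0]) cube([300, 1050, 600]);


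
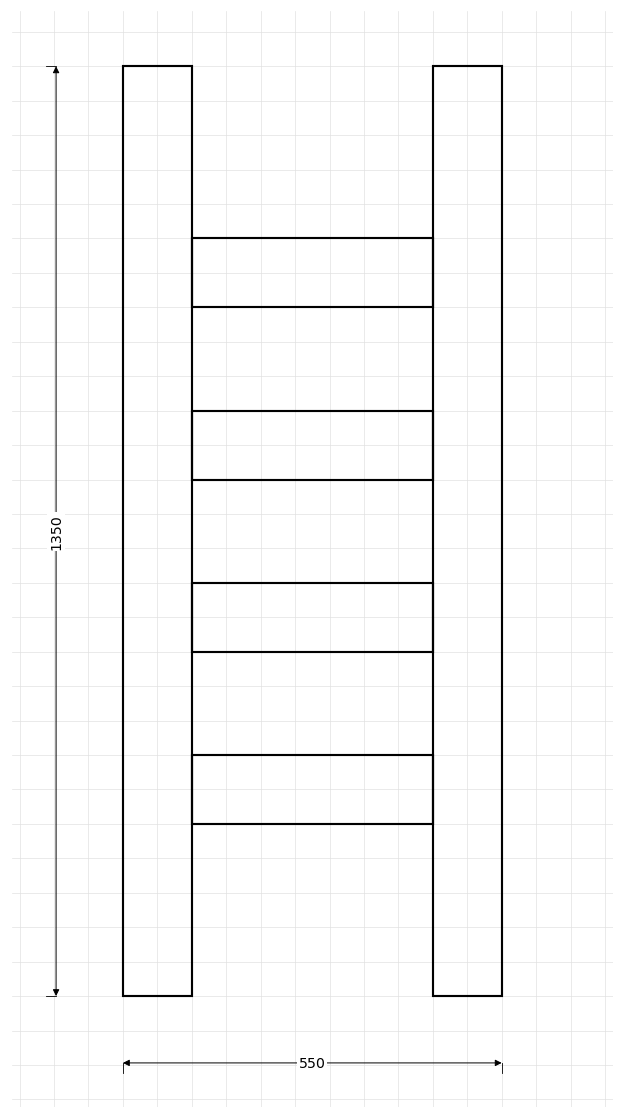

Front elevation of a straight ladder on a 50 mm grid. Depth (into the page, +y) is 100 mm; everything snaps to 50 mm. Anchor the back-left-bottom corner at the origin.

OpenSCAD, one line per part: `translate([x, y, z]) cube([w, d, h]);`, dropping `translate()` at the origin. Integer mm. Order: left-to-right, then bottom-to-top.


cube([100, 100, 1350]);
translate([100, 0, 250]) cube([350, 100, 100]);
translate([100, 0, 500]) cube([350, 100, 100]);
translate([100, 0, 750]) cube([350, 100, 100]);
translate([100, 0, 1000]) cube([350, 100, 100]);
translate([450, 0, 0]) cube([100, 100, 1350]);
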